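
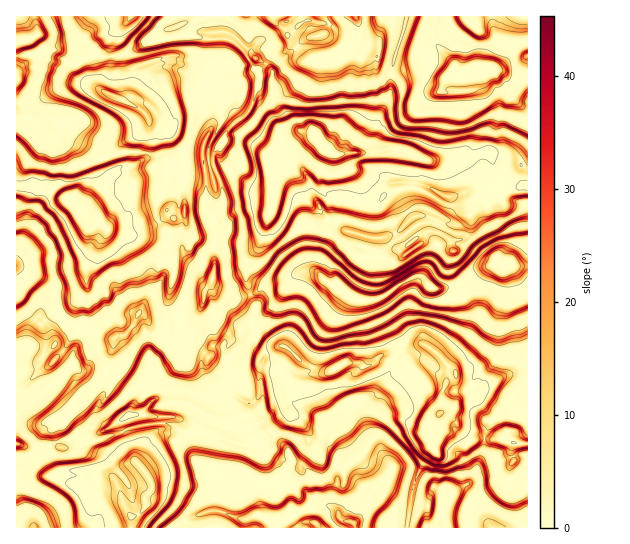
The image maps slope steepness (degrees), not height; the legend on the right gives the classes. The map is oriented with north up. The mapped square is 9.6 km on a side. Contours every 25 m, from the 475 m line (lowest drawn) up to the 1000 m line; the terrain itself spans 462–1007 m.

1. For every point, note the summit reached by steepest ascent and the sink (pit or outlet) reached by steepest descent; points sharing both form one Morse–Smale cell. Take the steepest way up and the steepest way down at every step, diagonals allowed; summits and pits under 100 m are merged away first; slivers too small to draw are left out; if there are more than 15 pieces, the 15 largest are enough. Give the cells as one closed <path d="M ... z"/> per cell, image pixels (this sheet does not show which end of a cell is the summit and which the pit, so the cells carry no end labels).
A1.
<path d="M309 132l-8 0-11 12-9 5-10 14 0 4 8 7-2 12-14 52-6 11-9 10-1 24 4 12 16-12 20-2 14-9 10-1 6 1 9 9 13 6 15 12 20 1 11-4 13-11 17-9 7 0 11 12 12 0 16-4 21-15 12-5 7 3 22 0 5-2 0-79-4-5 1-14-4-6-15-1-16-8-33 12-28-3-31-12-63 6-10-4-6-12z"/><path d="M497 264l-15 5-21 15-16 4-12 0-11-12-7 0-17 9-13 11-11 4-20-1-15-12-13-6-9-9-6-1-10 1-14 9-20 2-16 12 5 11-4 17 0 14 7 10 14 2-8 2-5 6-1 6 19 8 1 4 14-7 6-8 19 11 11 1 16-9 14 0 3 2 8 0 15-12 28-4 10-5 11 7 22 22-9 8-4 9-2 23 4 0 8 6 4 8 13 13 36-1 7 4 14 1 1-178-27 1z"/><path d="M423 344l-10 5-28 4-15 12-8 0-3-2-14 0-16 9-7 0-23-12-6 8-8 3-6 5-5-5-9 0-6 8 0 18-6 6-6 0-14-10-6 2-6 6-7 2-28-11-3 11 41 20-8 14-5 31 27 0 16 12 13 3-10 12 3 19 3 3 8 3 11 0 13-7-4-8-3-15-5-8 0-5 10-16 9 3 7 9 8 26 17 9 8 12 12 3 14-20 3-10 18-16 12 2 13 5 9-21 10-13-4-11 2-12 10-16 0-17 4-11 11-10-22-22z"/><path d="M202 153l-16 0-2 2 0 18-3 8 3 13 0 20-10 5-5-4-14 9-14 3-11 6-23-4-8-8-9 0-11-14-17-11-9-9-12 1-7-4-17 1-1 81 31 15 8 9 2 8 0 8-2 4 19 17 12 4 11 12 8 0 20-8 6-6 8-16 14 15 9 1 8-9 7-3 8-8 14-1 5-7 0-8 9-16 0-36 3-7 0-15 7-14 0-15-7-20-3-6-9 1z"/><path d="M527 16l-120 0-15 50-1 25-18 40 0 19 25-1 31 12 12 0 5 3 11 0 33-12 16 8 15 1 4 6-1 14 3 4z"/><path d="M406 16l-132 0 1 6 10 8 6 13-8 10-12 3-6 7 7 8 3 32 8 10 4 10 12 8 11 1 9 7 6 12 10 4 40-3-3-7 1-14 18-40 1-25 12-36z"/><path d="M266 64l-7 6 0 16-8 23-24 22-3 10-11 13 0 12 10 24 0 15-7 14 0 15-3 7 2 29-3 17 3 5 19 5 8 0 9-3-4-11 1-24 9-10 6-11 14-52 2-12-8-7 0-4 12-16 7-3 11-12 3-1-15-6-6-12-8-10-3-32z"/><path d="M37 36l-21 7 0 67 37 25 12 0 29 14 9 8 20-5 24 1 4-11-3-8 1-13-2-6-10-8-36-18 3-10 5-6 0-16-18-2-10-6-35 0z"/><path d="M17 296l-1 59 15-8 19 2 5-4 17 14 0 7-17 18-28 24-11 6 1 30 22 5 18-6-4-14 12-8-2-6 3-3 5 3 10-10 8-14 16-18 8 14 10 8 4 0 17-14 7-10 12-4 13-10 0-7-4-7-7-7-8-3-16-20-16 22-20 8-8 0-11-12-16-7-13-13-3 0-13 13-17-15z"/><path d="M174 389l-11 3-23 22 11 3 2 16-8 9-2 9-7 11 13 16 3 11-7 8-1 12-6 6-7 2 0 11 52 0 1-5 5-4 20-8 6 0 2-5-2-33-4-7 5-29 8-14-7-2-27-16-7-1 2-11z"/><path d="M445 413l-6 0-8 14-2 12 4 11-10 13-8 20 7 4 12 0 9 4 0 8 6 6 33 12 9 11 36 0 1-45-13-6-4-6 0-6 2-3-2-9 1-11-6-3-36 1-13-13-2-6z"/><path d="M293 461l-10 16 0 5 5 8 3 15 4 6-5 5-8 4-11 0-8-3-3-3-3-19 10-12-13-3-16-12-24 0 1 23 2 6-1 13-7 1-20 8-5 4 0 4 223 0 7-43-13-5-12-2-18 16-2 8-8 9-3 9-4 4-9-2-6-4-5-9-18-10-7-25-7-9z"/><path d="M211 281l-7 12 0 8-7 14-1 14-11 22 3 18 0 17-3 4 4 3 25 10 7-2 9-8 17 10 6 0 6-6 1-22 5-4 14 2-4-4-12-2-4-4 2-8 5-4 7-2-14-2-7-10 0-14 4-17-5-11-17 2-19-5z"/><path d="M147 415l-18 0-22 14-14 7-31 4-5 3 2 5-24 13 12 15 18 7 6 0 15 5 31-1 11 26 3 3 4 0 9-7 1-12 7-8-3-11-13-16 7-11 2-9 8-9-1-14z"/><path d="M17 111l-1 74 18-1 7 4 12-1 9 9 20 13 10-19 6-6 7-1 10-8 4-7 18-4 11-10-6-2-19 0-20 5-9-8-29-14-12 0z"/>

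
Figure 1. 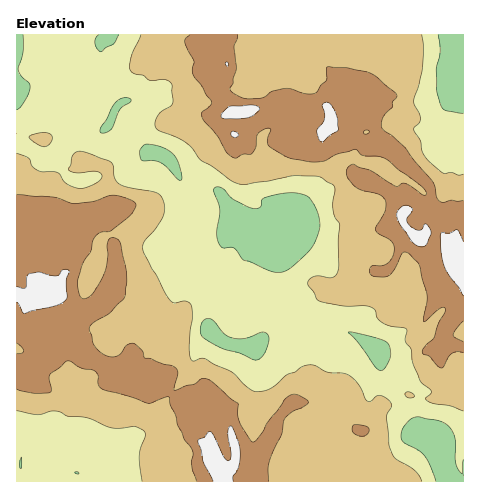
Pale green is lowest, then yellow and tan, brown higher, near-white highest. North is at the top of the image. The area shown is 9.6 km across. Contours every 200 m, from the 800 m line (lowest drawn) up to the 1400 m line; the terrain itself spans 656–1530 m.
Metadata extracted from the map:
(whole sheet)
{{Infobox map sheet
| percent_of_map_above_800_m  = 93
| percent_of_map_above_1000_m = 61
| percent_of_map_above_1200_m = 26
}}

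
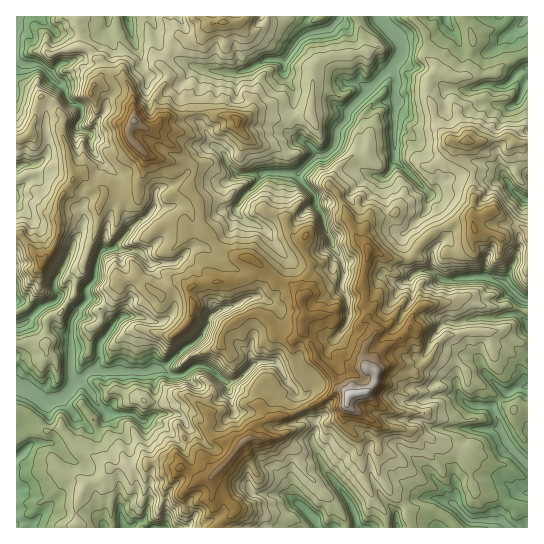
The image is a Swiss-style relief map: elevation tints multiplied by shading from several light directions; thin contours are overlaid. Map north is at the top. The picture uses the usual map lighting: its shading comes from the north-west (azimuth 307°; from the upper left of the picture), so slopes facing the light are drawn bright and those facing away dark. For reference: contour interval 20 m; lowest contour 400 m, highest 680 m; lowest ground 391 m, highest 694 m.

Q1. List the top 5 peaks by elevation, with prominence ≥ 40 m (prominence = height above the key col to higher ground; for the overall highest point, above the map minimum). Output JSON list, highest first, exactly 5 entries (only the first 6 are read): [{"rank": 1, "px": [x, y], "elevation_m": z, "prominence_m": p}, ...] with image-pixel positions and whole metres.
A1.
[{"rank": 1, "px": [350, 394], "elevation_m": 694, "prominence_m": 303}, {"rank": 2, "px": [134, 121], "elevation_m": 667, "prominence_m": 105}, {"rank": 3, "px": [245, 441], "elevation_m": 653, "prominence_m": 66}, {"rank": 4, "px": [42, 263], "elevation_m": 609, "prominence_m": 55}, {"rank": 5, "px": [237, 119], "elevation_m": 608, "prominence_m": 48}]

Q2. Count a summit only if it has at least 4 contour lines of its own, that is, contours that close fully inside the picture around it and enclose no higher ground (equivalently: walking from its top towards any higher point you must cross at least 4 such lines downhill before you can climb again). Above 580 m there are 2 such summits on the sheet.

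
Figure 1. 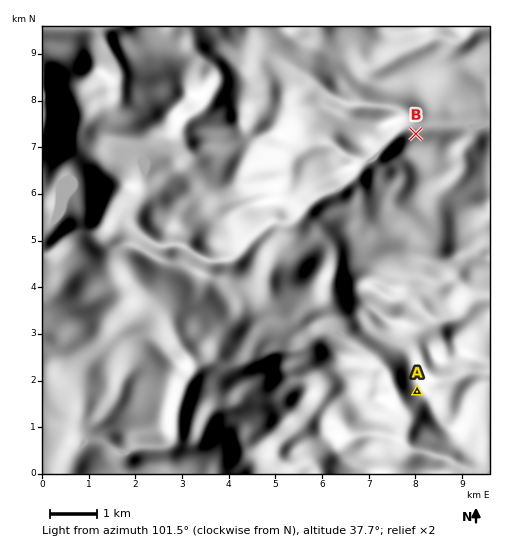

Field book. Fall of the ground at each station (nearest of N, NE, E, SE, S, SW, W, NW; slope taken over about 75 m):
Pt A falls S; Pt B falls N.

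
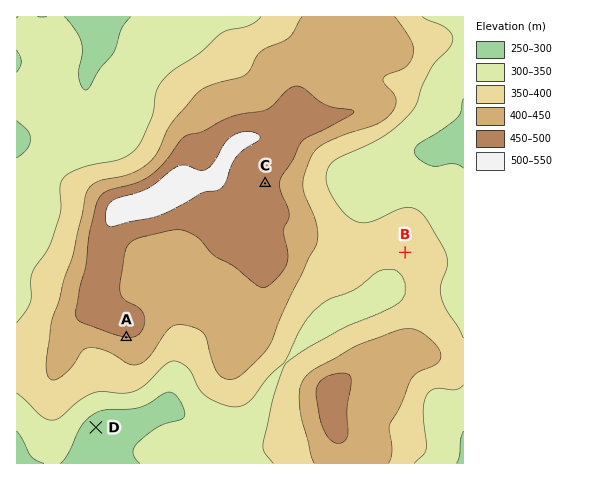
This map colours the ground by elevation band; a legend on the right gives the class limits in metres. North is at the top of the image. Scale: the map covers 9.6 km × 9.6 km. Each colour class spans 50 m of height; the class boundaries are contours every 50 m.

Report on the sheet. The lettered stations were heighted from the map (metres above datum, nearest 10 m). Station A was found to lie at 450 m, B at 360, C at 450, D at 270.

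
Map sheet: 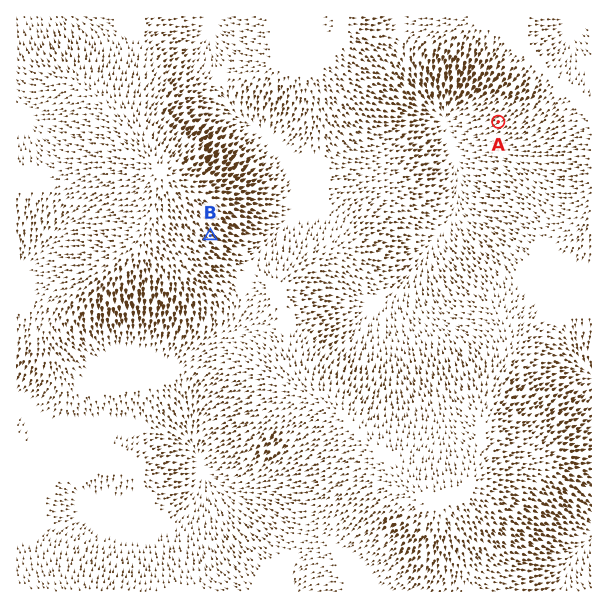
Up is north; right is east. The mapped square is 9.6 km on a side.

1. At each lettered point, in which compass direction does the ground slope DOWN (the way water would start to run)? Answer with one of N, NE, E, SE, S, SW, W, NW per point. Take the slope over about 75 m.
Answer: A SW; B SE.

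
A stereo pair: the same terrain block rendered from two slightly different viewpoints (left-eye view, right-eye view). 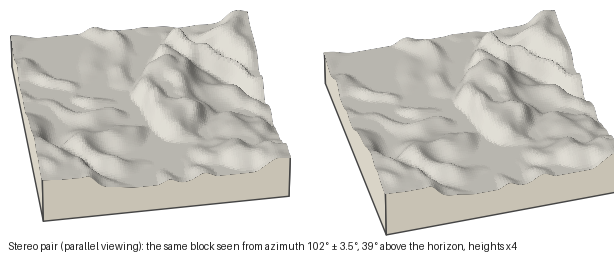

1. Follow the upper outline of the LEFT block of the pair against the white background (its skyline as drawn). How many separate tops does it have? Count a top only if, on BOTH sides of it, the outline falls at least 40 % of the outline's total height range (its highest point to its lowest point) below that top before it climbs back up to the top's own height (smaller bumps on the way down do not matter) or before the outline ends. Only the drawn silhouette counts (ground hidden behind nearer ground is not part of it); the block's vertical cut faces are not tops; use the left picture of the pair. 0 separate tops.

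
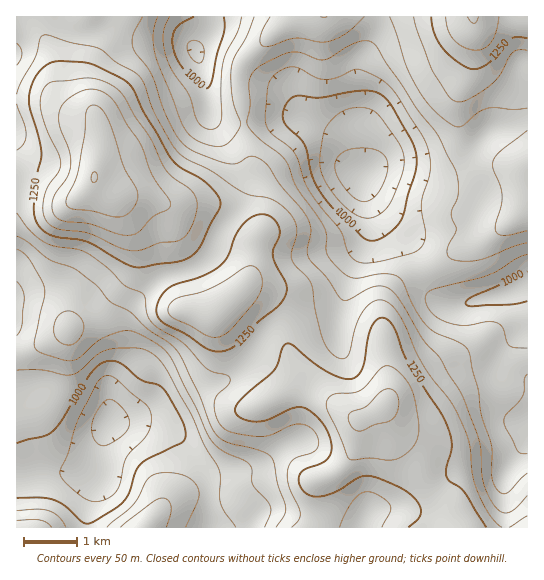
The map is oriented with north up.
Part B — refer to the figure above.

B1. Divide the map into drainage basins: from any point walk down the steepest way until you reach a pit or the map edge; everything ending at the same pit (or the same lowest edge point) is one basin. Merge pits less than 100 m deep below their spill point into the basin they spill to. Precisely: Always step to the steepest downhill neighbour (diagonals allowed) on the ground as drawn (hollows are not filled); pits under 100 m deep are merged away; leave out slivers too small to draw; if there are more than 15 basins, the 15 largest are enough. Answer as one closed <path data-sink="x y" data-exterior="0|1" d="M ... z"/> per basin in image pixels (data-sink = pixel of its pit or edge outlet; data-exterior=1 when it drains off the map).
<path data-sink="362 174" data-exterior="0" d="M527 16l-229 0-5 3-14 9-31 29-8 13-1 7 6 65 8 29-2 19-6 13 0 8 12 18 2 5-5 1-5-3-23-19-15-6-37 0-11-2 9 12 8 26 13 23 16 43 8 4 14-14 12-8 11 2 13 8 10 10 6 11 6 32 12 28 21 11 37 27 15-7 11-8 0 12 10 21 17 20 16 28 23 23 10 19 67-1z"/><path data-sink="110 422" data-exterior="0" d="M31 167l-15 0 1 361 443-1-9-18-23-23-16-28-17-20-7-13-5-18-24 13-37-27-21-11-12-28-6-32-6-11-10-10-13-8-11-2-12 8-14 14-8-4-16-43-13-23-8-26-10-13-20-7-20 0-11-2-8-6-9-10-2 6-6 6-8 2-5-1-28-21z"/><path data-sink="195 51" data-exterior="0" d="M297 16l-215 0-13 8-9 10-4 15 3 41 4 8 7 7 20 7 7 7 3 10 0 17-5 23 0 12 8 8 12 7 27 1 32 10 37 0 15 6 23 19 9 3-1-6-12-18 0-8 6-13 2-19-8-29-6-65 1-7 8-13 31-29z"/>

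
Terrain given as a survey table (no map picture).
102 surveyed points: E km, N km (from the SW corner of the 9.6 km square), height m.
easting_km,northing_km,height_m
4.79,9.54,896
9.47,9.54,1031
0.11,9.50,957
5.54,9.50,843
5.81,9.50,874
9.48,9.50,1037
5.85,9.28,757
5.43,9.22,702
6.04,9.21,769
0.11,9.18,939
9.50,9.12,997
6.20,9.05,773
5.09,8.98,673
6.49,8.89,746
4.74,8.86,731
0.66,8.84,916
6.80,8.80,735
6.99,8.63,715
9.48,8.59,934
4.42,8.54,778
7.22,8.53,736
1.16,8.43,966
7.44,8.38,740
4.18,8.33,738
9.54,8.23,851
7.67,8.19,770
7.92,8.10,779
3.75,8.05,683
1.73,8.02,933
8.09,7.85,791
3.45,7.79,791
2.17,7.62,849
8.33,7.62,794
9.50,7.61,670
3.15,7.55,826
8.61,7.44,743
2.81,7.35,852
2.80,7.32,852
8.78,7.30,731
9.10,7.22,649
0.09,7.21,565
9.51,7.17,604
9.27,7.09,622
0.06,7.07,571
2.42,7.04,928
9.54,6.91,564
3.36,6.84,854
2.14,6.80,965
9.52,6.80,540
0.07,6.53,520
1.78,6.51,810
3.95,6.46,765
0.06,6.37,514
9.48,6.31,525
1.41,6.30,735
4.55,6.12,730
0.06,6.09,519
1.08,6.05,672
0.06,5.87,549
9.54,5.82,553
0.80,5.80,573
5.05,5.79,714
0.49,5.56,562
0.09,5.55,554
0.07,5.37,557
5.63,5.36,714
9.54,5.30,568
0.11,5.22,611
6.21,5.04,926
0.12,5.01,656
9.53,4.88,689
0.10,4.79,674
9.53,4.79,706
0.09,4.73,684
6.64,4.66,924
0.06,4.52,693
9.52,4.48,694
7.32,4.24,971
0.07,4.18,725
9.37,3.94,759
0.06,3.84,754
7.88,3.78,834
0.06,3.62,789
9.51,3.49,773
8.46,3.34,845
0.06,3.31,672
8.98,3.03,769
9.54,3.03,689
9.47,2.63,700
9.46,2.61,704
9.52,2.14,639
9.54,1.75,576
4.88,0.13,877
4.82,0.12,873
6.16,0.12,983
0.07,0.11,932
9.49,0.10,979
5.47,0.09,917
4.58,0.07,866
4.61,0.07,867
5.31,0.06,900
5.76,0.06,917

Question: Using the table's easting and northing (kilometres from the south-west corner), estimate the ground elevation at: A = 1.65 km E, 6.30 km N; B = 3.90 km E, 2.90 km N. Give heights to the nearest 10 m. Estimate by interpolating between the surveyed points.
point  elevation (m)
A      770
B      800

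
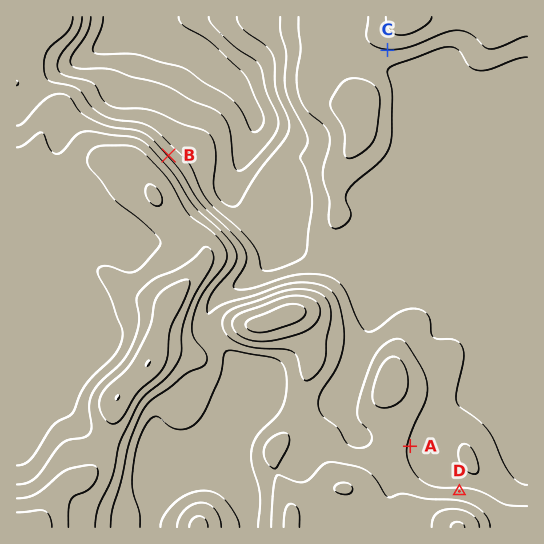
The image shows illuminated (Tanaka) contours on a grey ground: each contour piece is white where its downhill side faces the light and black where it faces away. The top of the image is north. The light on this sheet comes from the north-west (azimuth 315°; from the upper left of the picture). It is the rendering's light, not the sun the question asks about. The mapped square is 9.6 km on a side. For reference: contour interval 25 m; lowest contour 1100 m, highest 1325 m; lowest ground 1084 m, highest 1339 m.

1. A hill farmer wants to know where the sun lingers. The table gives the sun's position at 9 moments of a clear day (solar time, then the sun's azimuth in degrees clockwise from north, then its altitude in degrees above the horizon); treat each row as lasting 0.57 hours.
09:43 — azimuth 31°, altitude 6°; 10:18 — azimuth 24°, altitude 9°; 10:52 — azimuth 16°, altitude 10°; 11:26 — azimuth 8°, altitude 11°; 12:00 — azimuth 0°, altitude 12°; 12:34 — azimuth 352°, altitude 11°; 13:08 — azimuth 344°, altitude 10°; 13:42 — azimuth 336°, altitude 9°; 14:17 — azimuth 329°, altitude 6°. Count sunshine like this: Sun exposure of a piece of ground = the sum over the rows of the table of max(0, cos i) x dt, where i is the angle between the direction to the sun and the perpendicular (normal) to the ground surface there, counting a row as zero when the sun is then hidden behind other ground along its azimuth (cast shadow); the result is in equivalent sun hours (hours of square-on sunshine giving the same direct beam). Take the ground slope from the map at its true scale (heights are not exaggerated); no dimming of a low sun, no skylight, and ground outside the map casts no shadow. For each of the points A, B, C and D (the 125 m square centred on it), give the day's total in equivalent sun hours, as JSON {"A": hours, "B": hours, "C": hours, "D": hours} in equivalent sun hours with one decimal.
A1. {"A": 0.8, "B": 1.3, "C": 0.4, "D": 1.2}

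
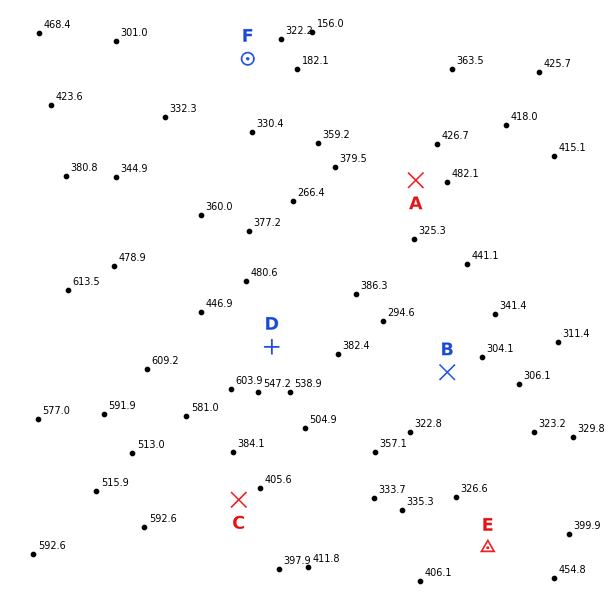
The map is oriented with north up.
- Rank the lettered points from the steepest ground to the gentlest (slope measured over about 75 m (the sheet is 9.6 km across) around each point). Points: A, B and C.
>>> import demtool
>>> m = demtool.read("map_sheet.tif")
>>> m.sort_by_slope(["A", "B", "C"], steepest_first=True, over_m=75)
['A', 'C', 'B']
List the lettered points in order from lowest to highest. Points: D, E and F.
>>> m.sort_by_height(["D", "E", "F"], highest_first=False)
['F', 'E', 'D']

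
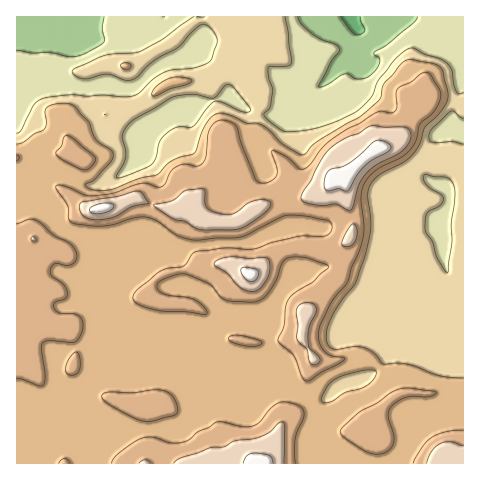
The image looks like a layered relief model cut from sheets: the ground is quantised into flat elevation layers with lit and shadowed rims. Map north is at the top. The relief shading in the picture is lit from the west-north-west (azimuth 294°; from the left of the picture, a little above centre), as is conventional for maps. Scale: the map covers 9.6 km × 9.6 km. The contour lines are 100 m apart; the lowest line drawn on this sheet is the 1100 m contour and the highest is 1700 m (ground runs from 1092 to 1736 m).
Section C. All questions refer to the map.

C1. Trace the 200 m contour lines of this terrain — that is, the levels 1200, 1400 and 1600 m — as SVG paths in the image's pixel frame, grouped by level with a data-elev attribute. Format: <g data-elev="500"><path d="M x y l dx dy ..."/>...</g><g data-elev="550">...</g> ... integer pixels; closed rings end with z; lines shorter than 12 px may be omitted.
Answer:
<g data-elev="1200"><path d="M104 17l-2 11 3 11-1 3-22 13-13 2-17-4-20 0-15-3"/><path d="M418 17l-7 8-23 19-14 9 1 2 4 3 1 4-4 7-6 7-6 2-7 1-9-5-4 0-16 10-8 3-1 0 0-3 13-23 7-9 0-4-4-4-13-4-10-6-11-10-3-7"/></g><g data-elev="1400"><path d="M325 403l-3-3 0-4 6-11 7-6 10-4 18-5 9 0 4 1-2 7-7 8-7 3-14 3-13 9z"/><path d="M463 378l-24-2-33-12-23 0-8-10-8-5-11-2-22 2-5-3-3-7 1-11 5-11 10-17 14-17 9-27 6-28-3-32 2-11 10-11 23-11 9-8 8-11 5-17 13-12 9-13 1-10-5-19-2-5-3-3-26-6-8 2-20 22-3 14-4 5-17 15-44 26-12 12-5-1-15-9-14-14-8-6-6-2-10 0-16-8-12-2-7 4-5 7-12 29-22 8-15 14-18 4-27 10-13 1-8-1-5-4 9-5 14-16 4-6 0-5-3-4-13-9-8-18-16-17-11-2-14 3-3 5 1 12-1 6-11 5-10 8-7 2"/><path d="M153 96l5-1 13-6 16-5 5-3-3-3-8-1-12 1-14 10-3 4z"/><path d="M124 69l5 0 2-2 0-3-5-1-4 1-2 2z"/></g><g data-elev="1600"><path d="M151 463l-6-3-6 3"/><path d="M284 463l1-37-1-3-3-1-11 10-10 5-25 4-12 6-14 1-29 10-6 5"/><path d="M463 446l-14-4-9 2-8 7-5 12"/><path d="M312 364l4 0 4-3-2-5-9-8-1-7 1-14 7-18-3-5-7-1-6 2-3 4 1 17-1 11 2 5 8 7 2 12z"/><path d="M247 291l10-1 8-9 5-11-1-8-2-4-37-1-8 1-7 4-1 2 2 2 11 7 12 14z"/><path d="M345 246l6 0 5-7 1-9-3-6-5 4-6 10-1 6z"/><path d="M32 241l3 0 1-2-2-2-2 0-1 1z"/><path d="M204 230l28 0 10-2 23-15 4-5 2-5-5-3-9 0-9 3-14 11-13 0-9-3-5-4-2-5 0-12-4-2-15 2-13 10-19 4 3 4 16 11 12 2 10 7z"/><path d="M94 220l18-2 20-11 17-4-7-10-5-2-20 6-36 6-2 5 2 6 6 4z"/><path d="M348 210l2 0 3-2 6-23 8-12 10-9 22-11 8-8 4-9-1-5-3-3-37-2-12 8-10 3-10 6-13 12-14 26-8 11-2 7 4 3 11 3 20-1z"/></g>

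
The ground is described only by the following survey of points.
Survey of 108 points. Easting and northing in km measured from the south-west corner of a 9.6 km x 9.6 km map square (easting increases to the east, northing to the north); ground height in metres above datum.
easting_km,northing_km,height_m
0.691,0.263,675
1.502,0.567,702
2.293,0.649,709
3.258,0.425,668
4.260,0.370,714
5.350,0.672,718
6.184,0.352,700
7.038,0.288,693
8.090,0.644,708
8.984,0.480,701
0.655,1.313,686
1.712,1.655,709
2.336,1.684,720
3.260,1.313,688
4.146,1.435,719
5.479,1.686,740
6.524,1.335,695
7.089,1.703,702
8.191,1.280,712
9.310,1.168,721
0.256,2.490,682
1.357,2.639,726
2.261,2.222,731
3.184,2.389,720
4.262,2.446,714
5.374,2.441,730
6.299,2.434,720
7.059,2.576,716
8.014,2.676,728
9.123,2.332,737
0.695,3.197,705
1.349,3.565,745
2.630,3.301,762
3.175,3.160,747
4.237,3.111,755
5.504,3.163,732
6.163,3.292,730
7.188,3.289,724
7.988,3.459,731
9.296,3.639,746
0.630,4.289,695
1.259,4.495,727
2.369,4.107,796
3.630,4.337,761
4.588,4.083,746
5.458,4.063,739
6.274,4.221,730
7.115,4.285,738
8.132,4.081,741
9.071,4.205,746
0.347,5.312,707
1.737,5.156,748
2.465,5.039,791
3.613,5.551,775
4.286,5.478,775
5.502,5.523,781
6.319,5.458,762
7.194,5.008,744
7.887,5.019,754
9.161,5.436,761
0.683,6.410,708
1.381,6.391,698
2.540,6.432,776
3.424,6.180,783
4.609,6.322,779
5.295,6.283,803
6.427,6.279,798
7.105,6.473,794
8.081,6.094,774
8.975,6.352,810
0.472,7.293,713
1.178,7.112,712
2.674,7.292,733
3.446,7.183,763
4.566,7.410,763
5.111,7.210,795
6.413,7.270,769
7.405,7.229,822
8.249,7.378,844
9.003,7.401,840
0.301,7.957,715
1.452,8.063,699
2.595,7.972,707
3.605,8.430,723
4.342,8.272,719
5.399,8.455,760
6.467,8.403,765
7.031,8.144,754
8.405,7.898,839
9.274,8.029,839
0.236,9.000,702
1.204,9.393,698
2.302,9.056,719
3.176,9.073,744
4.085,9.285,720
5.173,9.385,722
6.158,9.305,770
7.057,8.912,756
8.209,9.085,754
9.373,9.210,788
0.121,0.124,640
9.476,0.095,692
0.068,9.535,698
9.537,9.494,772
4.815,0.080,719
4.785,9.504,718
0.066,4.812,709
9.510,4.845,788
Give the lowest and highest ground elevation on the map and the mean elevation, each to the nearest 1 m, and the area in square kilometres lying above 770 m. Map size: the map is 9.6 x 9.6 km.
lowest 638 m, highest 847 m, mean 740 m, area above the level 19.6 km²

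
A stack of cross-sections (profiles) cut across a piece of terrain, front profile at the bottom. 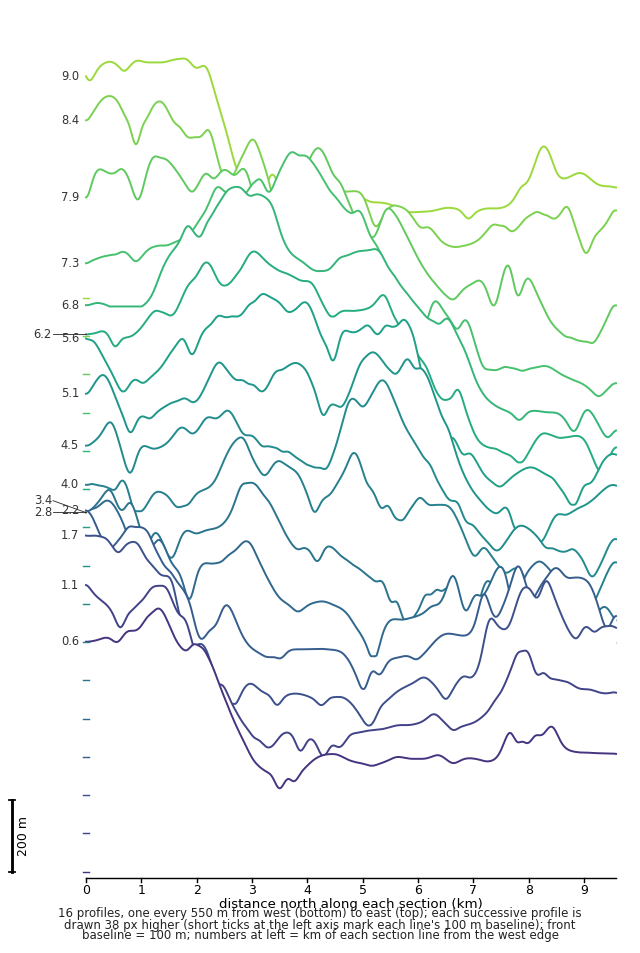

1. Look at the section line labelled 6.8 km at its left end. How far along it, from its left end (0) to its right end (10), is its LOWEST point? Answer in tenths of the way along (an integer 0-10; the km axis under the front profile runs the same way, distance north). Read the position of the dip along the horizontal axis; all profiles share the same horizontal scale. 10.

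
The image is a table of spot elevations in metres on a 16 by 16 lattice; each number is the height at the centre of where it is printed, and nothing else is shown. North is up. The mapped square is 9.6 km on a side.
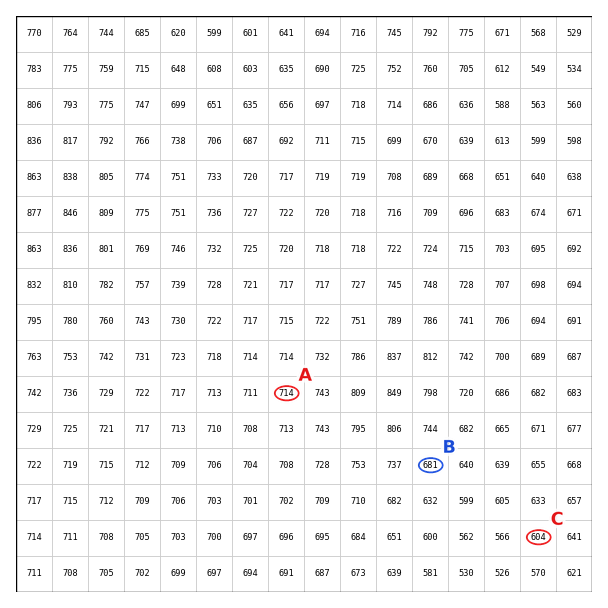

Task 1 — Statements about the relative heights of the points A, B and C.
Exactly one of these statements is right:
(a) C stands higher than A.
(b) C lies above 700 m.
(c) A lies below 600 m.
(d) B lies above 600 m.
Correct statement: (d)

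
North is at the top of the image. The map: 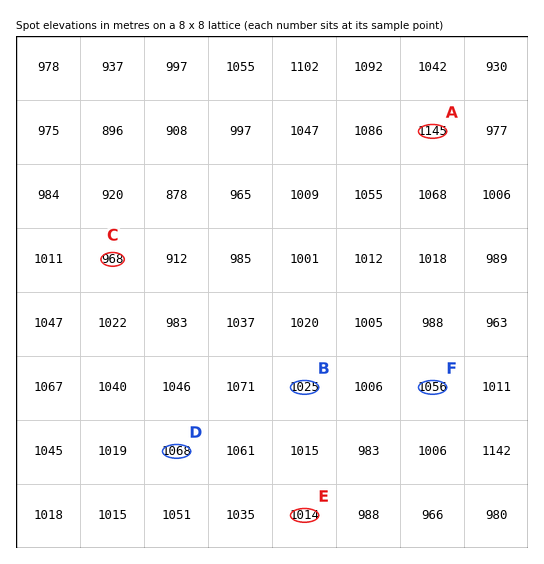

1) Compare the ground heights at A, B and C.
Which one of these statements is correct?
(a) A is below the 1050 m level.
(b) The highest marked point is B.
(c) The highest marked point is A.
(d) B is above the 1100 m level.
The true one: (c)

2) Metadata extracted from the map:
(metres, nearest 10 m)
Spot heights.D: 1070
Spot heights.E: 1010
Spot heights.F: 1060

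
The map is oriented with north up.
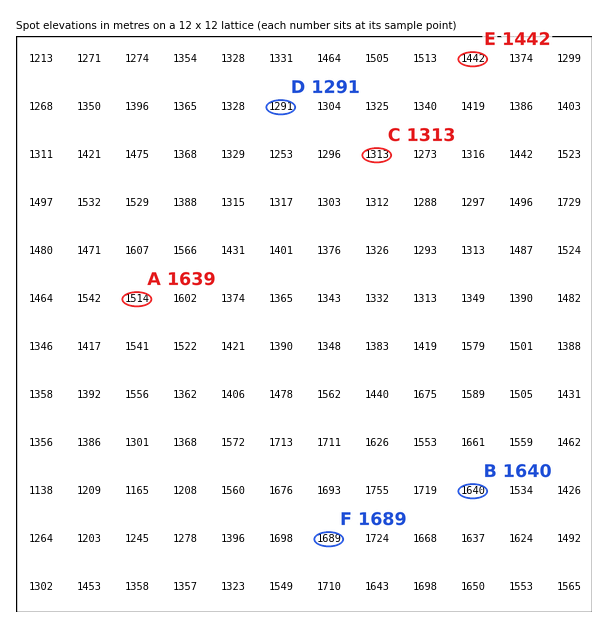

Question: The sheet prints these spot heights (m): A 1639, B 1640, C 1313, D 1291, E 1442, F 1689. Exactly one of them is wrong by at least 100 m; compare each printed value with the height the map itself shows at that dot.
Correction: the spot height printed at A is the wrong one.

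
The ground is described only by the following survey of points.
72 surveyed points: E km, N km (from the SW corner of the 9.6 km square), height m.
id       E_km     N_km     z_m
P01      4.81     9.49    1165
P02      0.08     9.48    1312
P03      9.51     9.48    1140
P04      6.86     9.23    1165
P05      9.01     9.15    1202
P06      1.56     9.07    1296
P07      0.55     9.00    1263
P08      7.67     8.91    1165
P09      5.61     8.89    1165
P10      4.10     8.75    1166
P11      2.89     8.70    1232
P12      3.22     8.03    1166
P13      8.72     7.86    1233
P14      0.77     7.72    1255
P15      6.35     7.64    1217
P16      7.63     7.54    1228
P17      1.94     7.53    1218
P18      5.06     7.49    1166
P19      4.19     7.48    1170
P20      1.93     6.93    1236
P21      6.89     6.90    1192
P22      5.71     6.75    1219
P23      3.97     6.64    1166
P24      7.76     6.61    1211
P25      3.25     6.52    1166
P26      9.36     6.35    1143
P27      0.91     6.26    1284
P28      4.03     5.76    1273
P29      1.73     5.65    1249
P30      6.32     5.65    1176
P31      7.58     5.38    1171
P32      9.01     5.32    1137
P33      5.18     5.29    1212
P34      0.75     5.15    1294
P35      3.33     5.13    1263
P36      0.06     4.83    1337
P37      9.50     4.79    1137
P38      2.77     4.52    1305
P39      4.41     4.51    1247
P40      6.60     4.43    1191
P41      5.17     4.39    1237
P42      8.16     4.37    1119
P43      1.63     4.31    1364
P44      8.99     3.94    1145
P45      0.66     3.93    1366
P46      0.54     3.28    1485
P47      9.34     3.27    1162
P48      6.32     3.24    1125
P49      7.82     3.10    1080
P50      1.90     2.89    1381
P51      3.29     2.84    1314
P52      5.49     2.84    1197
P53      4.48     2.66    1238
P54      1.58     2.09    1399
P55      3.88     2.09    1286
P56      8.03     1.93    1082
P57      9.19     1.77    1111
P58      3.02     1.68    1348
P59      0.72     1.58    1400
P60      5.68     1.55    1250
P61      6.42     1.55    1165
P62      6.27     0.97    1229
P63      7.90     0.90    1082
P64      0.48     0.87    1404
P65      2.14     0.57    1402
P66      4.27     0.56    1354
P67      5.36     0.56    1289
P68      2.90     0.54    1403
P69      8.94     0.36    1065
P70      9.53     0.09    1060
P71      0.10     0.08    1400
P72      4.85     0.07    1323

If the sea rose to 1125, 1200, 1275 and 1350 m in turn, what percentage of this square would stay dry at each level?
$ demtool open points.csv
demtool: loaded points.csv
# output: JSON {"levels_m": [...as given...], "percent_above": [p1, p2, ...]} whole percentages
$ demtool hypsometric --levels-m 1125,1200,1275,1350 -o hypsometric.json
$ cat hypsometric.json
{"levels_m": [1125, 1200, 1275, 1350], "percent_above": [89, 57, 30, 14]}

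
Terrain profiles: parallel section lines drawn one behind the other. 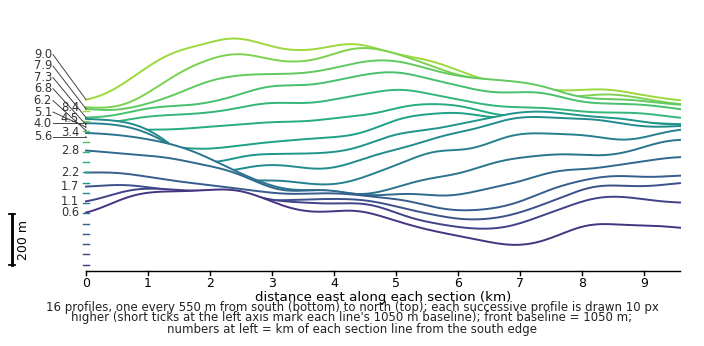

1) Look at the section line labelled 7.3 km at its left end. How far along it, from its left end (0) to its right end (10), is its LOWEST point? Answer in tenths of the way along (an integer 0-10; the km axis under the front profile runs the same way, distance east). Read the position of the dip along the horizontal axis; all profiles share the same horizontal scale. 0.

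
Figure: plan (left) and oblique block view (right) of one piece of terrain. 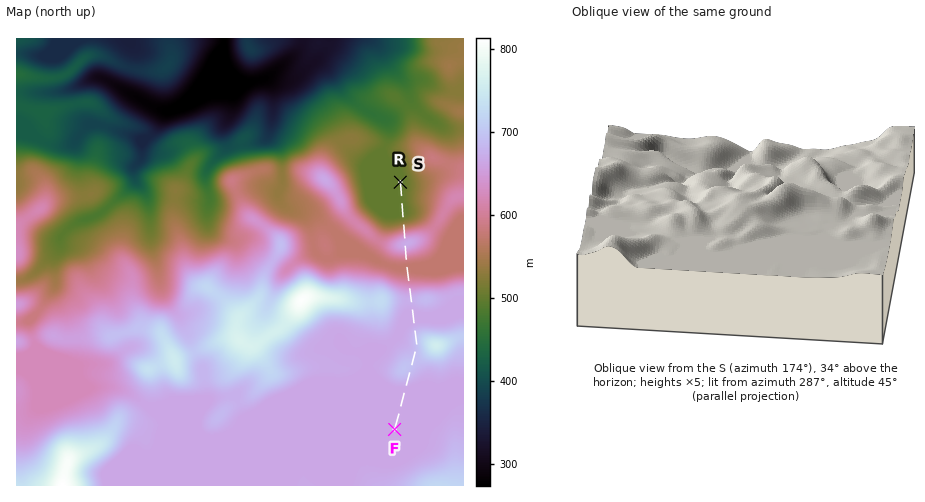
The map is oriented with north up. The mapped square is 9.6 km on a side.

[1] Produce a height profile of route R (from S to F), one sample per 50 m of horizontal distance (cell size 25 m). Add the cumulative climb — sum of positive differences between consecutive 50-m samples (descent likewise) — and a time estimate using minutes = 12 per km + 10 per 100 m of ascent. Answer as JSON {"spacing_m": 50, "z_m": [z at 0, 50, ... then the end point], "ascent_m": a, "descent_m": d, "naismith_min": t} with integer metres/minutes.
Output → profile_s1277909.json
{"spacing_m": 50, "z_m": [501, 501, 501, 501, 501, 501, 501, 501, 501, 501, 501, 501, 501, 501, 501, 505, 512, 522, 535, 550, 569, 590, 611, 631, 649, 662, 669, 669, 663, 653, 638, 623, 608, 594, 584, 577, 574, 574, 574, 576, 582, 589, 598, 608, 620, 631, 643, 653, 662, 668, 672, 674, 674, 672, 670, 667, 667, 667, 667, 667, 667, 668, 671, 675, 680, 685, 689, 691, 693, 693, 693, 691, 689, 688, 688, 689, 690, 692, 693, 693, 693, 692, 691, 688, 685, 680, 676, 671, 668, 665, 664, 664, 664, 664, 664, 664, 664, 664, 664, 664, 664, 664, 664, 664, 664, 664, 664, 664, 664], "ascent_m": 300, "descent_m": 136, "naismith_min": 95}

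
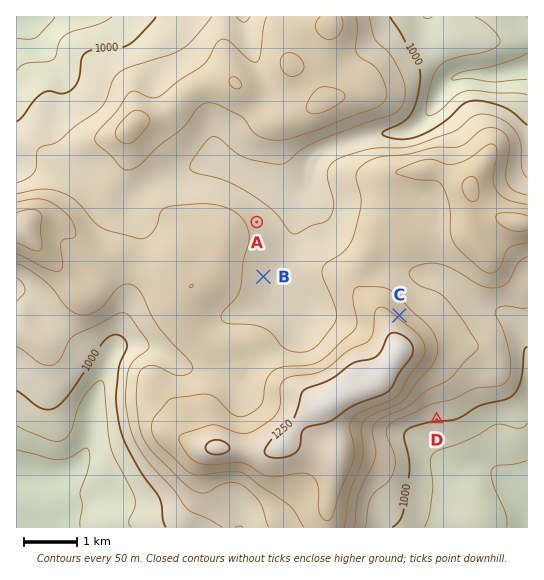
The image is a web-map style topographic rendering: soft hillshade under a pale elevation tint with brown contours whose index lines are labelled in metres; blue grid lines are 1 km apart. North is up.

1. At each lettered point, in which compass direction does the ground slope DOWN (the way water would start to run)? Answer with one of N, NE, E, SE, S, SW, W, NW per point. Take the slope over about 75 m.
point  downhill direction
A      NE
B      E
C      NE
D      S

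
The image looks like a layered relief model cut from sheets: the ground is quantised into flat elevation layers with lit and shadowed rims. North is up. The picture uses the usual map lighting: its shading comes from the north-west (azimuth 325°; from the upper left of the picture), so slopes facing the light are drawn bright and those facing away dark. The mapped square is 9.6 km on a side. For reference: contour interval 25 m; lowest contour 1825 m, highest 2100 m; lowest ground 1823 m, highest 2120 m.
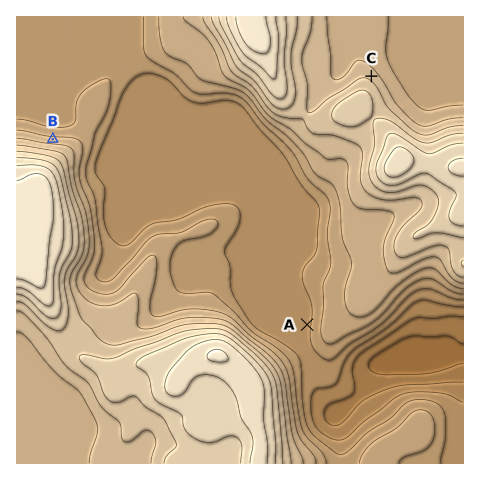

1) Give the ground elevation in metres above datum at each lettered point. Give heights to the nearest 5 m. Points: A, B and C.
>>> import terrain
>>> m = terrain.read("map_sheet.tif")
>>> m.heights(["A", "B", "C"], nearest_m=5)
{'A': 1890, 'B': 1960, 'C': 1990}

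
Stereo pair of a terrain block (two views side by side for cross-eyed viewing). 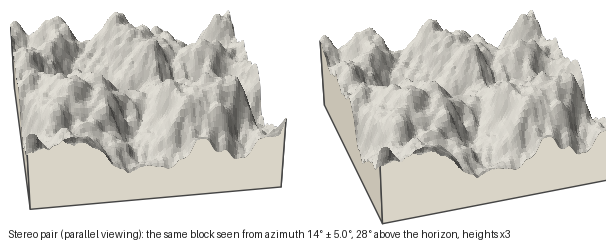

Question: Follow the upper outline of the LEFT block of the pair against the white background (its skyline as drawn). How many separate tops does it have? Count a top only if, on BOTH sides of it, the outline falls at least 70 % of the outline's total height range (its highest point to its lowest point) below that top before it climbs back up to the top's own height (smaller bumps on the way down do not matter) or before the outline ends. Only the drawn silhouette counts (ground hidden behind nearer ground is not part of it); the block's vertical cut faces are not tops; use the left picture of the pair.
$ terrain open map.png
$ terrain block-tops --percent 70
0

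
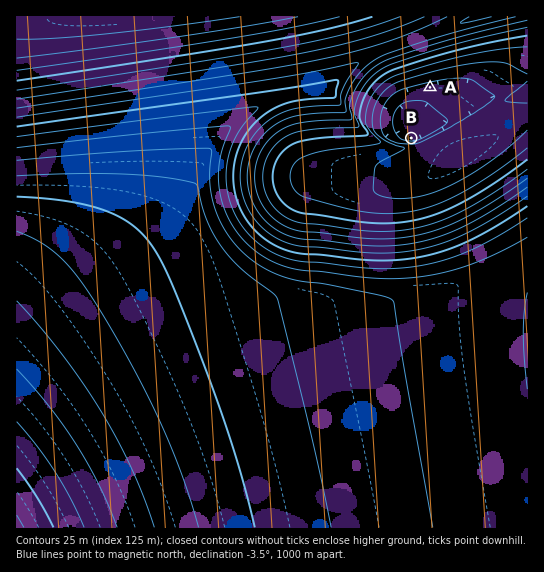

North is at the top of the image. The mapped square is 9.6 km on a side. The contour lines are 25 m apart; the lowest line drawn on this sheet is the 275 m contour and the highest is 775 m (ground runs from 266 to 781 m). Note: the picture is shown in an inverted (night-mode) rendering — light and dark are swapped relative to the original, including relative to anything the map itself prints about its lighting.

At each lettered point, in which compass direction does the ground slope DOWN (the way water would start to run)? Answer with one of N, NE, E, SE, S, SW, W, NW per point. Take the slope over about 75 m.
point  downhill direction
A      S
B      N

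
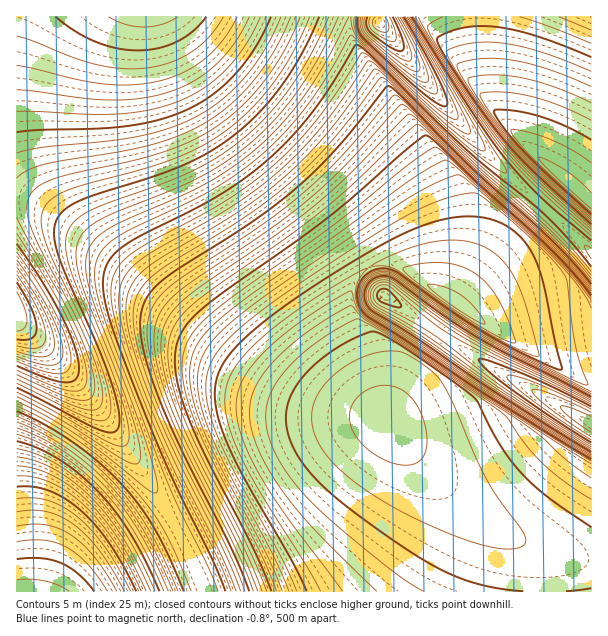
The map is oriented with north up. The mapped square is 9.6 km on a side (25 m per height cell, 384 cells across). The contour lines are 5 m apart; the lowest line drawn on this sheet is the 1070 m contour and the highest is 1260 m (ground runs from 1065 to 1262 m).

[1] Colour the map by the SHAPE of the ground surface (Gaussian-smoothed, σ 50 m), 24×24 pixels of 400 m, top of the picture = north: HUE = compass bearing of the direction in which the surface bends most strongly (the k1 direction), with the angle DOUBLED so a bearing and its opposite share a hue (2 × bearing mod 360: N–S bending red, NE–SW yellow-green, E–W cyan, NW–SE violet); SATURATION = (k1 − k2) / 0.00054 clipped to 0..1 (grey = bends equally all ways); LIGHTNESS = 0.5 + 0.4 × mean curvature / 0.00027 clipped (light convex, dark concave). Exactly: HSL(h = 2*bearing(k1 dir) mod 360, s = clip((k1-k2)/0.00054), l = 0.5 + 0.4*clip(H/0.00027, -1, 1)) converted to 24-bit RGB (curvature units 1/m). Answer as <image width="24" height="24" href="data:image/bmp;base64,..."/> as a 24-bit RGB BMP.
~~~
<image width="24" height="24" href="data:image/bmp;base64,Qk32BgAAAAAAADYAAAAoAAAAGAAAABgAAAABABgAAAAAAMAGAAATCwAAEwsAAAAAAAAAAAAAhIGDhISChYuCh5WBiJmBiIp+fFyDb0N9cVB8gXN4h5d5iZh6ho17g4V9gYF9gYB+gYB/gYCBgICDgIGEgIGFgIGHgIGIgIKJhIGChYaDhY+Ch5iCiJSChnOFe02Cc0N9eV5+gol6h5p7hpR8g4p9gYN+gIF+gIF/gIGAgIKBgIODgIOEgIOFgIOGgIOHgIOHhYSChYuDhZWDh5iDi4uAhl+GfESBeUt/gG+Ag5N8hZp9hJB9god+gIJ/gIF/f4J/f4OAf4OBf4SCf4SEf4WFf4WFf4SGf4SGg4iDg5GDhJiEhpKEiHGFhU2Ef0OBgFuBgId7g5l+hJZ+gox/gYWAgIKAf4KAf4OAf4SAf4SBfoSCfoWDfoWDfoWEfoWFf4SEgo6Eg5eGhJaFiX2Eh1qCg0N/gk2Bg3CCgZN/gpp/gpKAgoiBgYOBgIKBgIOBgISBf4SBf4SBfoWBfoWCfoSCfoSCfoSCfoSDgpWHg5iIgoyDiGaBhUh8gkV8g2CBfop+gJqAgZeBgo2CgoWDgoODgYODgYOCgISCgISBf4WBfoSBfoSBfYSAfYOAfKupxf//gZmKg5CGh3CAhU95gkN2g1V9hXeFgZaEgpqEgpGEg4iFgoSFgoKEgoOEgoSDgYSCgYSCgISBf4SAfoOAfY6Lsfn3cP/6UwUEgZKIhnWAhVV1gURwgk52hG6BgJGGgpyIg5aHg4yHg4WHgoKFgoKFgoKFg4OEg4SDgoSCgYSBf4WClufmrP//lwUDMwAAMwAAhXd+g1lxgEVqgEtvgmd8foyFgJuJgpmJg5CIg4iIgoKGg4KGg4KFhIKFhIOEhIODhISCgrKsyv/74woANgIBMwEAaQMEjf/7glpsf0dkfklogGN2e4mEfpqKgJuKgZOJgoqHgoOGg4GFg4GFhIKFhYKFhIKDgoaDqPHld//sTQMKNAADSwICR///vv/9fJeWfkddfUpifmFxeYeDfJmKfp2Mf5WJgIyHgYWGgYGEg4GEhIGEhIGEhIGDgqmlzP/32gAfOQAIOgAH5gARzP/9gbq7gH5+f359fEtdfWNueIaCe5mLfJ2NfZeKf42HgIeGgIKEgYCDgoCDhICEhIGDjJZ/Z/+RUgQOOAAIWAIPj//un+vjhH6Agn5/gX5/fZiBfWdueIiDepqNe56PfJeMfY6IfoeFf4OEf4CCgYCCgoCDg4CChICCuKt+jEwAJwwP0AAazP/3gKmihH5/g35/gn5/foeAzP/ceYyGepuQep6Re5eNfI+IfYiFfoSEfoGCfn+CgH+Cgn+Cg3+Bg3+Bhn+A/4TmUHH/ovHqh39/hX5/hH5/g36Af4iDzP/mqgBiep2Uep2Te5eNe46IfIiFfYSDfYKCfYCBfn6BgH6BgX+Bgn6Ag36AhH5/hX5+hX5+hX9+hX5+hX5/hH+Af46IzP/qqABNNQAbe5yUe5WOe42IfIiEfISCfIKCfICBfX+BfX2Af36AgX6Agn5/g35+g35+hH5+hX9+hX9+hX9+hH9/f5mMzP/qhgI4NgAXeQM6fJKMfIuHfIeDfISCfIKBfIGBfH+AfH6AfXx/f32AgH1/gX1+gn1+g319hH59hX9+hYB+hYB/f56Ky//mZgMtNwAWmgFAzP/qfYmEfIWCfIOAfIKAfIGAfICAfH+Ae31/fHx/f31/gH1/gX1+gn19g359hH99hYB+hYF+f5J/zP/gWgQxOAAaxQBUy//qgIqIfYSAfYN/fIJ/fIF/fIB/e4B/e35/e3x+e3t+fnx/f3x+gH1+gn19g359hH99hYF+h4h+zP/ceARMNwAh2ABwwv3igYWEgYGCfYN9fYJ9fIF9fIB+e4B+e39+e31+ent+e3p+fXx+f3x+gHx9gX19g399hIB+hYJ+tPnFvwB5NwAkqQBqyP/dgYSBgYKBgYGCfoJ9fYF8fIF8fIB9e399e359en19ent9enp9fXt9fnx9gHx9gX59gn99hIF+kN2fK/9CNwAnaQNJzP/cgImBgYKBgYKBgYGCgIJ9foF8fYB8e398e358e318enx9eXp8eXp8fHt9fnx9f318gX59goB9fqyEmP+tOwErQgIwvP/Nf5yEgYOAgYKAgIKBgIGBgYJ9f4F8fYB8fH97e357en17enx8eXp8eXp8e3t8fXx8f358gH99gol8x//TUgM7OQApYv+DhciTgoR/gYOAgIKAgIKBgIGBg4N8gYF8f4B7fX97e316enx6eXx7eHp7eXp7e3t8fH18fn98gIB8ytZ/R1QELQYh6wBspPG1goV/gYR/gIN/gIOAgIKAgIGB"/>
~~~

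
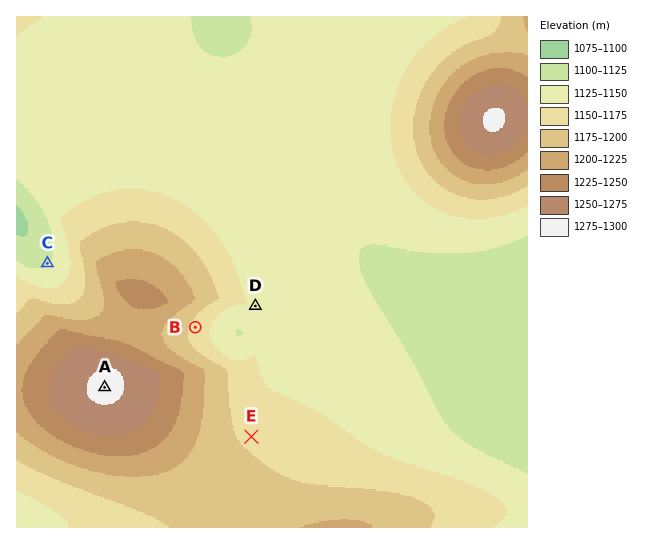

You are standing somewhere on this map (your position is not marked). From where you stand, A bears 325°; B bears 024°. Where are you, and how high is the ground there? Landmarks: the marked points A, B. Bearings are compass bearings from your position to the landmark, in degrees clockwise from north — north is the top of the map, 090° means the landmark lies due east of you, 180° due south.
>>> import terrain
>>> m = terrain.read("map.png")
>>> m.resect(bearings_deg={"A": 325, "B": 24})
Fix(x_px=144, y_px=443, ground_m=1235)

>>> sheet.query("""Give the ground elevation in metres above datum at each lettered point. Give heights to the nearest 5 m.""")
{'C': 1125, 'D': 1145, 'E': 1170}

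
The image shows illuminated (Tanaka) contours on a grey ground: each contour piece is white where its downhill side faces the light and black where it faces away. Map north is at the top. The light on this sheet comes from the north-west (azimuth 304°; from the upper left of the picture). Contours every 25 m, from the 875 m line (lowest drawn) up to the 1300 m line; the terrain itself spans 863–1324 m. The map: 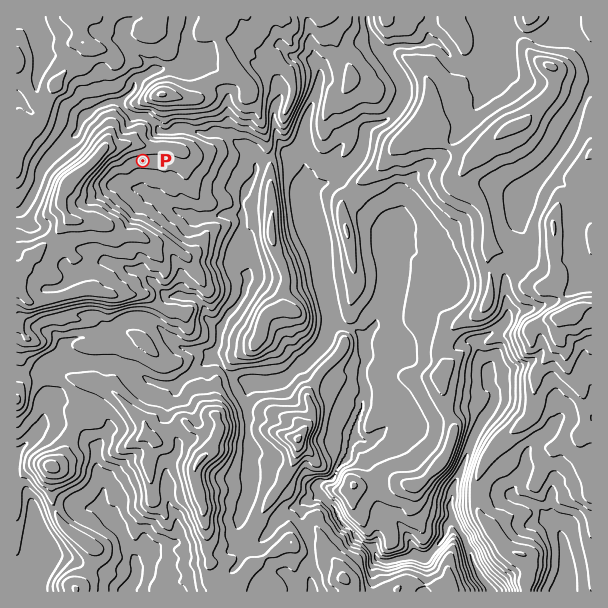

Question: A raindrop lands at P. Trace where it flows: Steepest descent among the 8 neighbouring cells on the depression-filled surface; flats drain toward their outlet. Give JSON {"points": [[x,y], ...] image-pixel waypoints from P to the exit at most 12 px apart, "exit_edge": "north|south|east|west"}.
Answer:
{"points": [[143, 161], [143, 173], [143, 185], [150, 194], [162, 201], [174, 209], [186, 215], [198, 219], [210, 218], [222, 215], [234, 215], [243, 221], [239, 233], [234, 245], [231, 257], [233, 269], [245, 275], [243, 287], [240, 299], [230, 311], [219, 323], [218, 335], [218, 347], [219, 359], [225, 371], [237, 378], [249, 381], [261, 386], [273, 381], [285, 377], [297, 366], [309, 354], [321, 344], [333, 332], [345, 327], [357, 332], [362, 344], [363, 356], [363, 368], [363, 380], [365, 392], [362, 404], [359, 416], [354, 428], [350, 440], [348, 452], [344, 464], [335, 476], [323, 480], [318, 491], [329, 503], [336, 515], [347, 527], [359, 539], [371, 548], [377, 558], [389, 561], [401, 558], [413, 557], [425, 557], [437, 546], [446, 534], [450, 522], [459, 531], [467, 543], [471, 555], [476, 567], [482, 579], [489, 591]], "exit_edge": "south"}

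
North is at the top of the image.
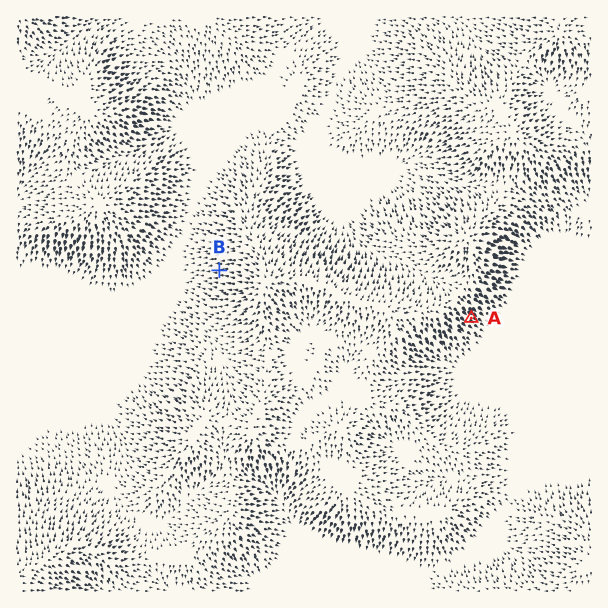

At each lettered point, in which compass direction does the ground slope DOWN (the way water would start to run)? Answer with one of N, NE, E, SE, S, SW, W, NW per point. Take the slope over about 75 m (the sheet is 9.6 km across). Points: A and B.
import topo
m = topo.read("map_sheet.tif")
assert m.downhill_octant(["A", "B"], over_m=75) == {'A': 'SE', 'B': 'W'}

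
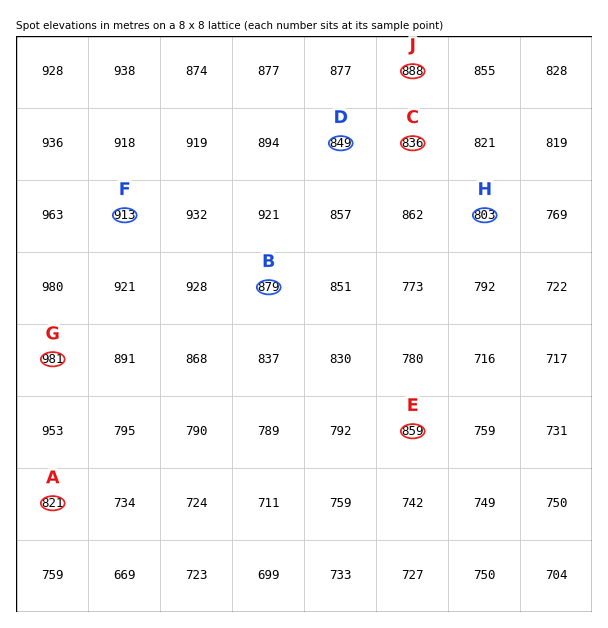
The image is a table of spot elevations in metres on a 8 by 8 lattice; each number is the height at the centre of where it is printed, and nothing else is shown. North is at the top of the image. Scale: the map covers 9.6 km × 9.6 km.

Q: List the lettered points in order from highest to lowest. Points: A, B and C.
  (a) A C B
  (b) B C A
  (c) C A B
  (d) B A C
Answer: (b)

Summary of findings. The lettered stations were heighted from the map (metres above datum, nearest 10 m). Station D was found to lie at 850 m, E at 860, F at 910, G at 980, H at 800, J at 890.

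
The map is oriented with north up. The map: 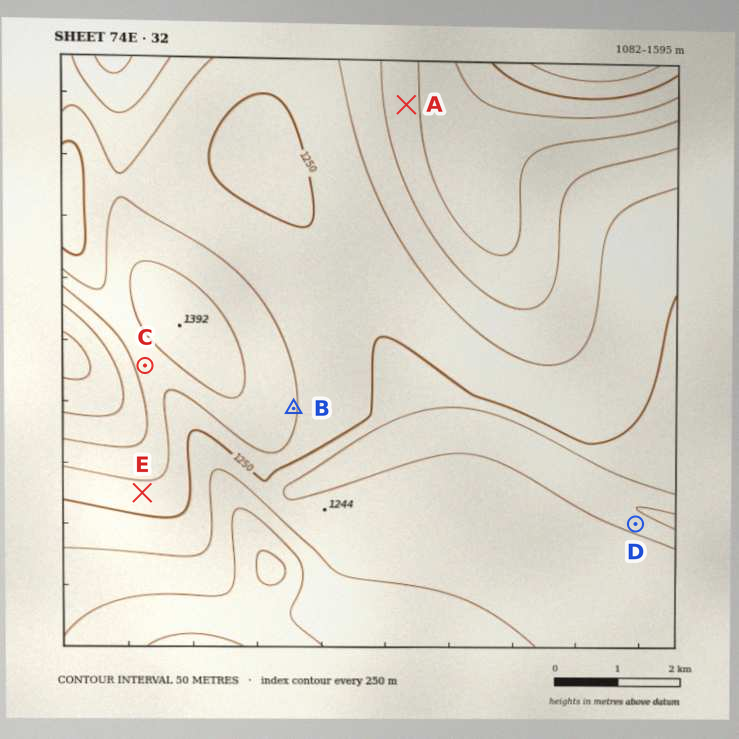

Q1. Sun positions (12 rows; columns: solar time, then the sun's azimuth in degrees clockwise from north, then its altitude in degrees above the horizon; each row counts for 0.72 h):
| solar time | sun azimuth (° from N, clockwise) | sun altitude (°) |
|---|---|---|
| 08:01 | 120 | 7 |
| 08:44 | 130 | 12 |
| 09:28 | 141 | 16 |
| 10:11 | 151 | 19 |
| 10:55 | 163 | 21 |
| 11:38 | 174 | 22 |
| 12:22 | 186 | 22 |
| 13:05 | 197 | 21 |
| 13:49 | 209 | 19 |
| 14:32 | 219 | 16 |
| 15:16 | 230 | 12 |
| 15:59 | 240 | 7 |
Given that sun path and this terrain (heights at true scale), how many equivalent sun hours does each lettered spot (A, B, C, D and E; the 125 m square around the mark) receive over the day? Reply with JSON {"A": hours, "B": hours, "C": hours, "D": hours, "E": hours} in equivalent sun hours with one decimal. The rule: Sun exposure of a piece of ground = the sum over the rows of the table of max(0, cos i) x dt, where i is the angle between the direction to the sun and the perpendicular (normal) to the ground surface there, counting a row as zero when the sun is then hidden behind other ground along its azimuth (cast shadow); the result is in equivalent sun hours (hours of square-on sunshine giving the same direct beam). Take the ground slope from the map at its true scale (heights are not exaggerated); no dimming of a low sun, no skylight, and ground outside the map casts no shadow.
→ {"A": 2.4, "B": 2.4, "C": 2.3, "D": 1.4, "E": 3.0}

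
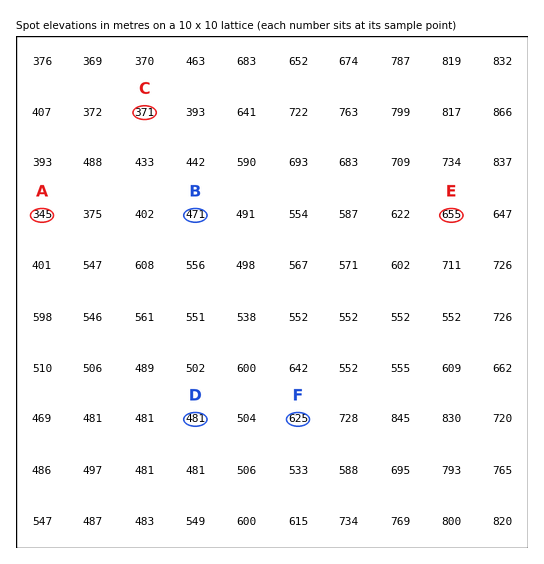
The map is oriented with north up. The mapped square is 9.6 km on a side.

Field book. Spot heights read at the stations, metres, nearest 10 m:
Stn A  350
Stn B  470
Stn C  370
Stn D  480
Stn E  660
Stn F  630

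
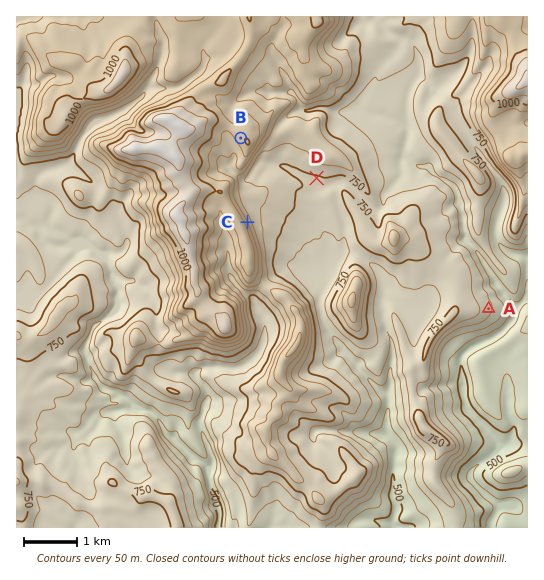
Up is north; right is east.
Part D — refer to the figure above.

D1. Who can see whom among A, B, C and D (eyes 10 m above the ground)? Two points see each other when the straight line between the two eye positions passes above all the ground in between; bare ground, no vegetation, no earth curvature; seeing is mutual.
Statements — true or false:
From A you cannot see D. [true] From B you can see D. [false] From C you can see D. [true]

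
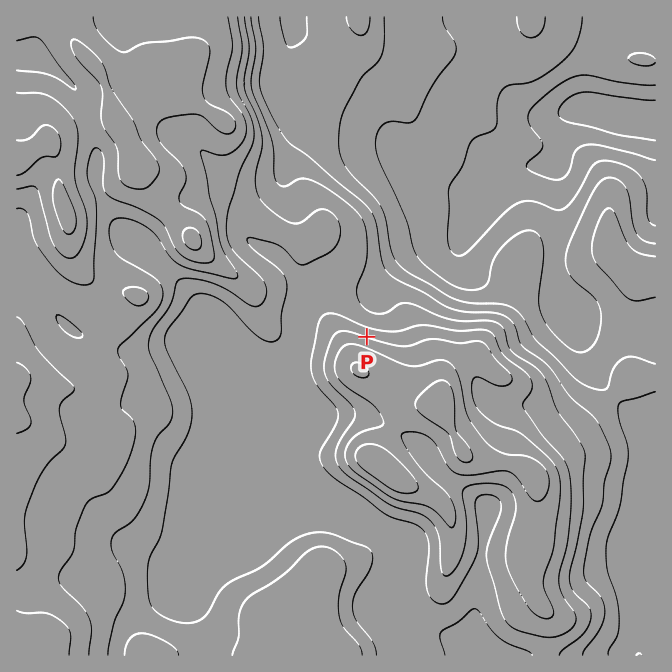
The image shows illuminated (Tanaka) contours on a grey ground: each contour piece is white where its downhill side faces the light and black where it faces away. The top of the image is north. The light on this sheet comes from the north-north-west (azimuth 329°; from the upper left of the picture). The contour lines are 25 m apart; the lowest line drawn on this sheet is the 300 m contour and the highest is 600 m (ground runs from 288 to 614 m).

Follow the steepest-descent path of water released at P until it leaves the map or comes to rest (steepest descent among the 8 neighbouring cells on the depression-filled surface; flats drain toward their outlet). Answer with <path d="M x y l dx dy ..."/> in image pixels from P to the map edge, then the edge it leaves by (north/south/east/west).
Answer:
<path d="M367 337l0-22 5-5 8-18 40-40 25 0 3-2 17-17 19-36 4-5 0-2 19-18 3-2 4 0 1-2 7 0 2-1 18 0 2-2 5 0 1-5 10-10 0-25 15-15 25 0 7 3 20 0 2 2 5 0 1 2 5 0 2 1 13 0"/>
exit: east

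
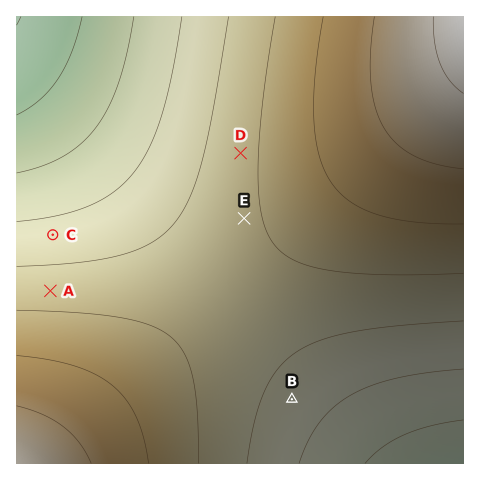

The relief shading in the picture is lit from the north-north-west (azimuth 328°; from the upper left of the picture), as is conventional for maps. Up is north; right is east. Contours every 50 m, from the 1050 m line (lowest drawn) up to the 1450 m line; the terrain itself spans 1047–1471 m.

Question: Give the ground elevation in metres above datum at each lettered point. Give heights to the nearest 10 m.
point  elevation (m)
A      1280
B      1230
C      1220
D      1280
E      1290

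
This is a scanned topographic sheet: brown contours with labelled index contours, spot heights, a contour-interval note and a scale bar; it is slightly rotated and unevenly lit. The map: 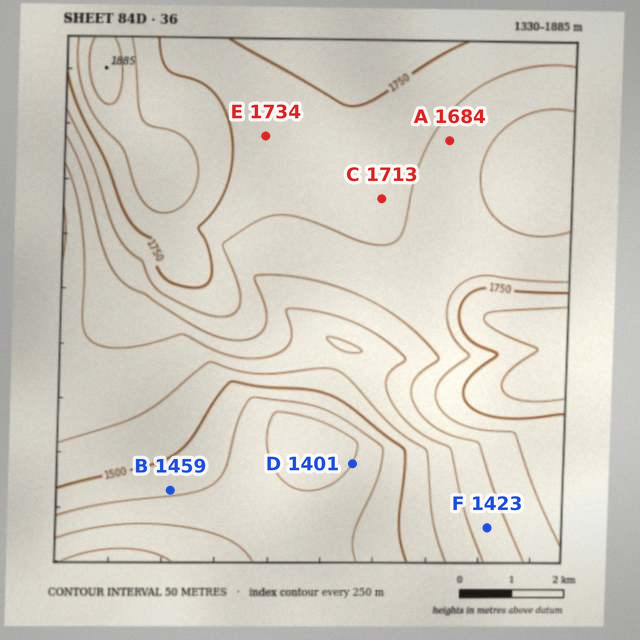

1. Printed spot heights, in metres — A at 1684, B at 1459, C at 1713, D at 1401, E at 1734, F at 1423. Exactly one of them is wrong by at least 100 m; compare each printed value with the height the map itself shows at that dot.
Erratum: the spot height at F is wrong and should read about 1623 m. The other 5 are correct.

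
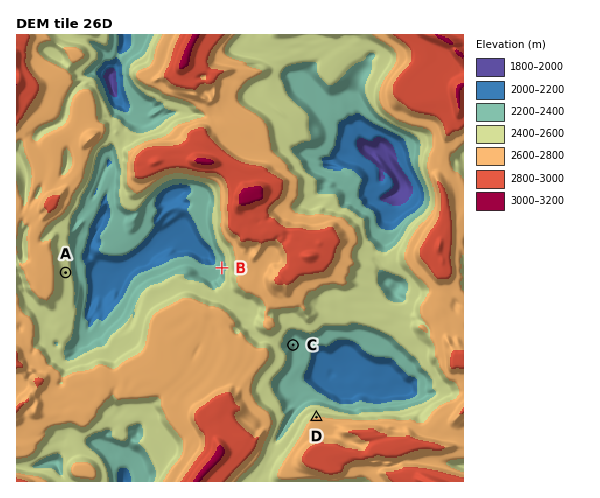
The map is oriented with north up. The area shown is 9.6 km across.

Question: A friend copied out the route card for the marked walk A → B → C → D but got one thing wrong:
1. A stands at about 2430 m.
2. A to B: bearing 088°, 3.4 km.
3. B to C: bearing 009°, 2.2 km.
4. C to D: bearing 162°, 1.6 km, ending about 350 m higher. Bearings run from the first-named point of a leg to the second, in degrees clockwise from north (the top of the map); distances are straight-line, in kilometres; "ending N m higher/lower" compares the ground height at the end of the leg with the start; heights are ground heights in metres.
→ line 3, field bearing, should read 137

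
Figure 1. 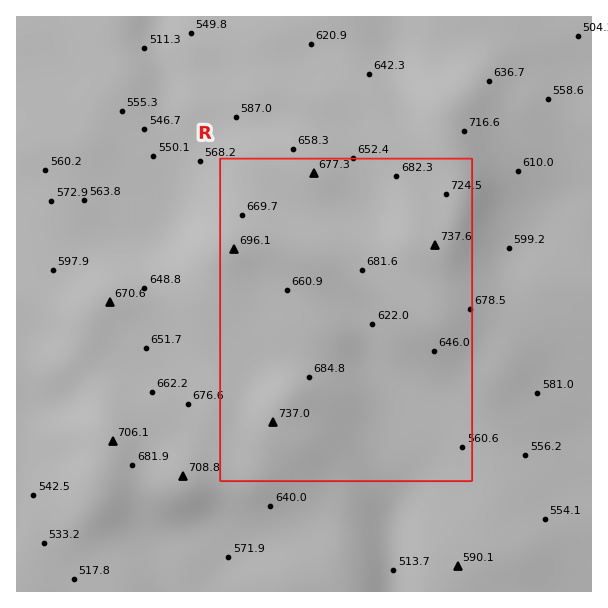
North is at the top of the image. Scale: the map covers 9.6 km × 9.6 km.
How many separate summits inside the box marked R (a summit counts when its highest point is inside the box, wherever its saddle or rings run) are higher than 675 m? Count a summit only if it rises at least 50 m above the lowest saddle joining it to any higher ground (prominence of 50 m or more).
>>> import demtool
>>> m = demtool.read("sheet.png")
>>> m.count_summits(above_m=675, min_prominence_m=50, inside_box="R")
2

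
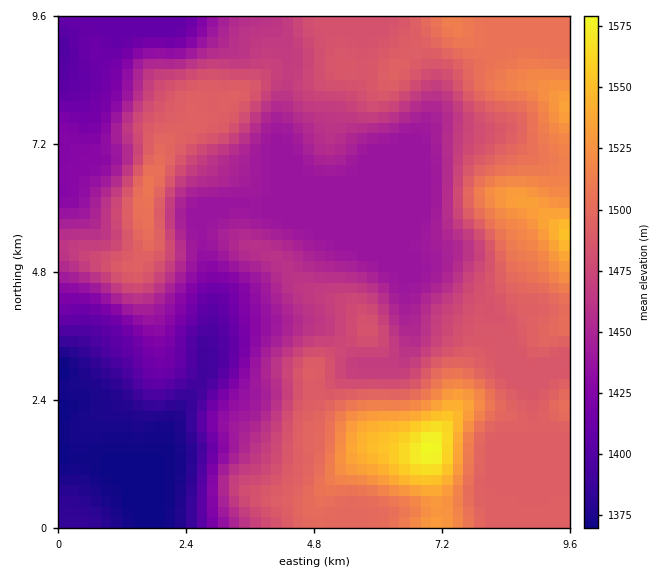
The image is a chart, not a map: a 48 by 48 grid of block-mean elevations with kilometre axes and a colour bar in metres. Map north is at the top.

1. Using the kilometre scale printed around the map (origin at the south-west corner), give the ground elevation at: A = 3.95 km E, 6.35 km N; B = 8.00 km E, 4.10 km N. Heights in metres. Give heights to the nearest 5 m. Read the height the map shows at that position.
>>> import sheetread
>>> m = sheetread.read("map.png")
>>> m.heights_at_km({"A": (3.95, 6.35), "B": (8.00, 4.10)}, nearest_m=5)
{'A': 1440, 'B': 1485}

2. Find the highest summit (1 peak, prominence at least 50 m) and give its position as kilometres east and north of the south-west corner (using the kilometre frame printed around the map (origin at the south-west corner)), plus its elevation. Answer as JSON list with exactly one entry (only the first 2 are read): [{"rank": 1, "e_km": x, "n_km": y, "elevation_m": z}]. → [{"rank": 1, "e_km": 6.99, "n_km": 1.49, "elevation_m": 1581}]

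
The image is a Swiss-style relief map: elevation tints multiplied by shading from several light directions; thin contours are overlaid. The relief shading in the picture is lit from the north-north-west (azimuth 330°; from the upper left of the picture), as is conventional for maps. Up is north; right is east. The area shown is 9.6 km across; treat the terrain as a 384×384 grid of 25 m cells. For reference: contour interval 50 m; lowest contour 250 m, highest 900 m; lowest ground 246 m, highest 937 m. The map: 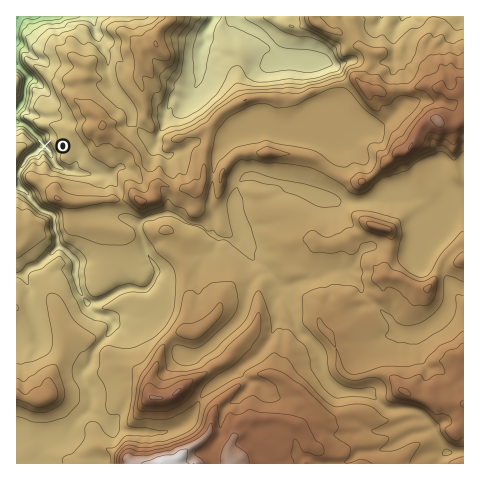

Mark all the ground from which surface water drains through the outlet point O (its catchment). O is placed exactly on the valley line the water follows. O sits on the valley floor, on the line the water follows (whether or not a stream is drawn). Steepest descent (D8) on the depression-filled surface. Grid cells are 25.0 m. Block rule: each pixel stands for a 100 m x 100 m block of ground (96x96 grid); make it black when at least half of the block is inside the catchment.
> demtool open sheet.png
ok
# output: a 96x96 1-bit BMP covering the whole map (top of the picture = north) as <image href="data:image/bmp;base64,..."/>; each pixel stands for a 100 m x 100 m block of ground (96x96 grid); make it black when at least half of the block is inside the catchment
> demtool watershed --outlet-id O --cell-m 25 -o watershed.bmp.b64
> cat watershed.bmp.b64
<image width="96" height="96" href="data:image/bmp;base64,Qk2+BAAAAAAAAD4AAAAoAAAAYAAAAGAAAAABAAEAAAAAAIAEAAATCwAAEwsAAAIAAAAAAAAA////AAAAAAAAAAAAAAAAAAAAAAAAAAAAAAAAAAAAAAAAAAAAAAAAAAAAAAAAAAAAAAAAAAAAAAAAAAAAAAAAAAAAAAAAAAAAAAAAAAAAAAAAAAAAAAAAAAAAAAAAAAAAAAAAAAAAAAAAAAAAAAAAAAAAAAAAAAAAAAAAAAAAAAAAAAAAAAAAAAAAAAAAAAAAAAAAAAAAAAAAAAAAAAAAAAAAAAAAAAAAAAAAAAAAAAAAAAAAAAAAAAAAAAAAAAAAAAAAAAAAAAAAAAAAAAAAAAAAAAAAAAAAAAAAAAAAAAAAAAAAAAAAAAAAAAAAAAAAAAAAAAAAAAAAAAAAAAAAAAAAAAAAAAAAAAAAAAAAAAAAAAAAAAAAAAAAAAAAAAAAAAAAAAAAAAAAAAAAAAAAAAAAAAAAAAAAAAAAAAAAAAAAAAAAAAAAAAAAAAAAAAAAAAAAAAAAAAAAAAAAAAAAAAAAAAAAAAAAAAAAAAAAAAAAAAAAAAAAAAAAAAAAAAAAAAAAAAAAAAAAAAAAAAAAAAAAAAAAAAAAAAAAAAAAAAAAAAAAAAAAAAAAAAAAAAAAAAAAAAAAAAAAAAAAAAAAAAAAAAAAAAAAAAAAAAAAAAAAAAAAAAAAAAAAAAAAAAAAAAAAAAAAAAAAAAAAAAAAAAAAAAAAAAAAAAAAAAAAAAAAAAAAAAAAAAAAAAAAAAAAAAAAAAAAAAAAAAAAAAAAAAAAAAAAAAAAAAAAAAAAAAAAAAAAAAAAAAAAAAAAAAAAAAAAAAAAAAAAAAAAAAAAAAAAAAAAAAAAAAAAAAAAAAAAAAAAAAAAAAAAAAAAAAAAAAAAAAAAAAAAAAAAAAAAAAAAAAAAAAAAAAAAAAAAAAAAAAAAAAAAAAAAAAAAAAAAAAAAAAAAAAAAP8IwAAAAAAAAAAAA///8AAAAAAAAAAAA///8AAAAAAAAAAAB///8AAAAAAAAAAAD///4AAAAAAAAAAAD///wAAAAAAAAAAAD///gAAAAAAAAAAAD///gAAAAAAAAAAAD///AAAAAAAAAAAAD///AAAAAAAAAAAAD///AAAAAAAAAAAAD//+AAAAAAAAAAAAB//8AAAAAAAAAAAAAH/wAAAAAAAAAAAAAD/gAAAAAAAAAAAAAB+AAAAAAAAAAAAAAAAAAAAAAAAAAAAAAAAAAAAAAAAAAAAAAAAAAAAAAAAAAAAAAAAAAAAAAAAAAAAAAAAAAAAAAAAAAAAAAAAAAAAAAAAAAAAAAAAAAAAAAAAAAAAAAAAAAAAAAAAAAAAAAAAAAAAAAAAAAAAAAAAAAAAAAAAAAAAAAAAAAAAAAAAAAAAAAAAAAAAAAAAAAAAAAAAAAAAAAAAAAAAAAAAAAAAAAAAAAAAAAAAAAAAAAAAAAAAAAAAAAAAAAAAAAAAAAAAAAAAAAAAAAAAAAAAAAAAAAAAAAAAAAAAAAAAAAAAAAAAAAAAAAAAAAAAAAAAAAAAAAAAAAAAAAAAAAAAAAAAAAAAAAAAAAAAAAAAAAAAAAAAAAAAAAAAAAAAAAAAA="/>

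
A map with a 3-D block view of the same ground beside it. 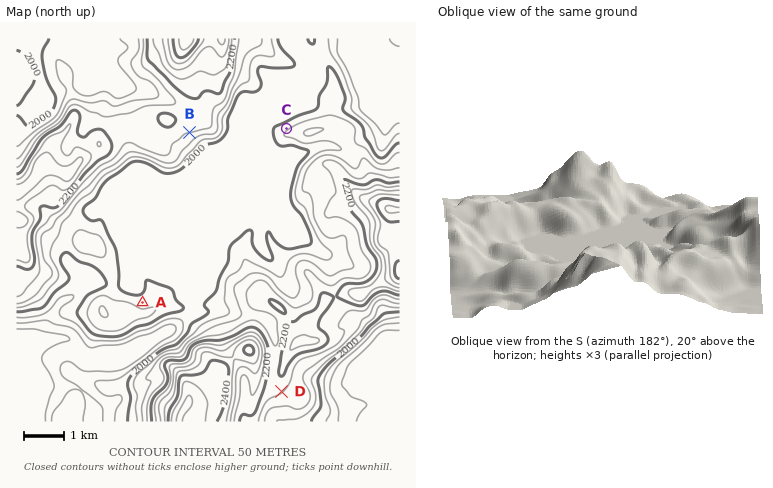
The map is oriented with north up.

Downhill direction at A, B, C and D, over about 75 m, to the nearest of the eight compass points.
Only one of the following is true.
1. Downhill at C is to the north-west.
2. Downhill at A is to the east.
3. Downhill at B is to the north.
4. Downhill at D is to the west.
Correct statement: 1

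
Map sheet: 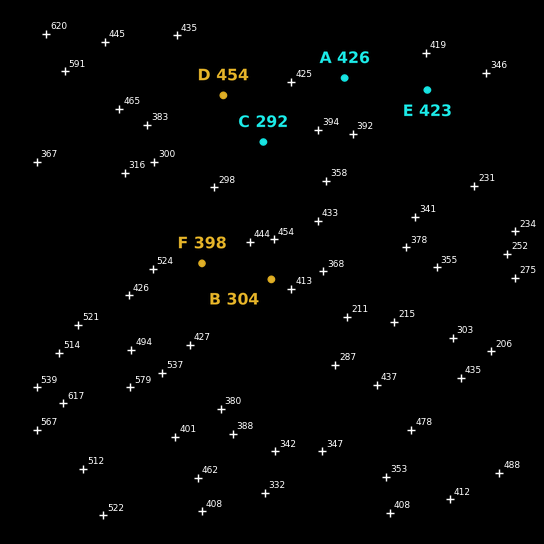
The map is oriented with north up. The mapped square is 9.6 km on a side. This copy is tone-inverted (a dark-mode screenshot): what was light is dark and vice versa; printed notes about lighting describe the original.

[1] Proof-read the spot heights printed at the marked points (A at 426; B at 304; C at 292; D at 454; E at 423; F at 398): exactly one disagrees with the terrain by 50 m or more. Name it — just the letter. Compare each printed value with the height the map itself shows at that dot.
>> B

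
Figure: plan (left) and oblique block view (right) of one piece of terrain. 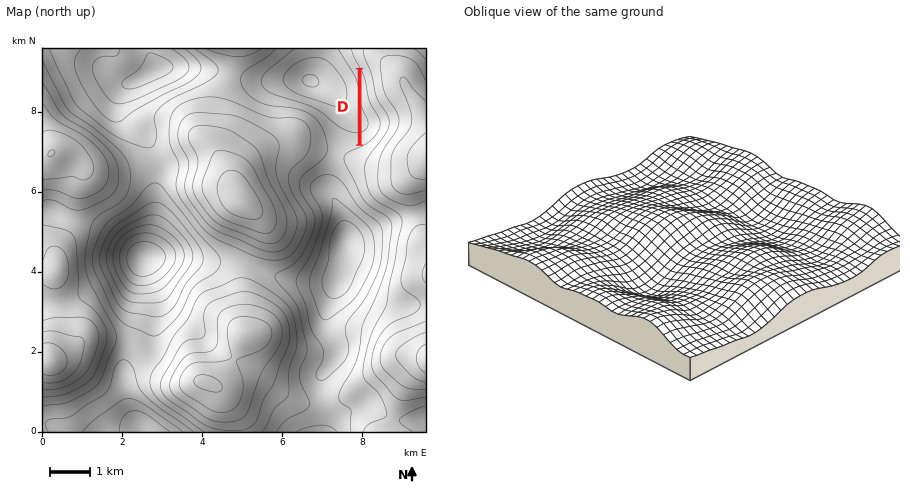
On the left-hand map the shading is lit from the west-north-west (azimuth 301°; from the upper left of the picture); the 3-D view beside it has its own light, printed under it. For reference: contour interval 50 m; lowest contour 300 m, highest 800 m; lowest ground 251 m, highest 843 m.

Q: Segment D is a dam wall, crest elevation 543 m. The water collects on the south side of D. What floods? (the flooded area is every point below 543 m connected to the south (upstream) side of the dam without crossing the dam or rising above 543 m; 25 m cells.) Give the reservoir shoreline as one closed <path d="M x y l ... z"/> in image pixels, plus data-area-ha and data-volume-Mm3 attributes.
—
<path d="M362 73l-1 71 3 0 11-10 4-8 0-4-11-20-3-20-3-9z" data-area-ha="42" data-volume-Mm3="10.62"/>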